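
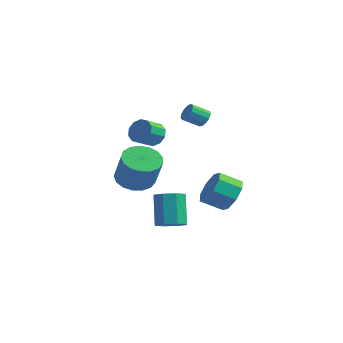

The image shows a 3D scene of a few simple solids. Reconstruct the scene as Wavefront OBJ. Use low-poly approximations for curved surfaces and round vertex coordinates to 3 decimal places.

v 2.751 -2.626 2.289
v 3.319 -2.423 2.682
v 3.337 -3.331 3.124
v 2.769 -3.534 2.731
v 2.95 -2.32 2.909
v 2.968 -3.228 3.351
v 2.506 -2.334 2.9
v 2.524 -3.242 3.342
v 2.155 -2.459 2.656
v 2.173 -3.367 3.098
v 2.031 -2.648 2.273
v 2.05 -3.556 2.715
v 2.183 -2.829 1.896
v 2.201 -3.737 2.338
v 2.552 -2.932 1.669
v 2.57 -3.84 2.111
v 2.996 -2.918 1.678
v 3.014 -3.826 2.12
v 3.347 -2.793 1.922
v 3.365 -3.701 2.364
v 3.47 -2.604 2.305
v 3.489 -3.512 2.747
v 4.219 1.147 -2.255
v 4.646 0.409 -2.797
v 3.947 -0.444 -2.188
v 3.521 0.293 -1.645
v 5.033 0.558 -2.145
v 4.334 -0.295 -1.535
v 4.943 1.052 -1.557
v 4.245 0.199 -0.947
v 4.429 1.601 -1.378
v 3.731 0.748 -0.768
v 3.793 1.884 -1.712
v 3.094 1.031 -1.103
v 3.406 1.735 -2.365
v 2.707 0.882 -1.755
v 3.495 1.241 -2.953
v 2.797 0.388 -2.343
v 4.009 0.692 -3.132
v 3.311 -0.161 -2.522
v 0.226 3.213 1.435
v 0.464 2.842 1.089
v 0.012 2.057 1.619
v -0.226 2.427 1.965
v 0.667 2.885 1.327
v 0.215 2.1 1.856
v 0.731 3.032 1.599
v 0.278 2.247 2.128
v 0.634 3.237 1.819
v 0.181 2.451 2.348
v 0.407 3.433 1.917
v -0.045 2.648 2.447
v 0.124 3.56 1.862
v -0.329 2.775 2.392
v -0.128 3.576 1.672
v -0.58 2.791 2.202
v -0.266 3.477 1.406
v -0.719 2.692 1.936
v -0.249 3.294 1.15
v -0.701 2.509 1.68
v -0.08 3.085 0.984
v -0.533 2.3 1.514
v 0.185 2.917 0.961
v -0.267 2.131 1.491
v -0.828 -0.558 -1.966
v 0.078 -0.328 -2.443
v 1.035 -0.712 -0.812
v 0.128 -0.942 -0.334
v -0.072 0.111 -2.252
v 0.885 -0.273 -0.62
v -0.395 0.398 -1.995
v 0.562 0.014 -0.363
v -0.817 0.465 -1.731
v 0.139 0.081 -0.1
v -1.242 0.299 -1.522
v -0.286 -0.086 0.11
v -1.573 -0.065 -1.413
v -0.616 -0.449 0.218
v -1.732 -0.541 -1.432
v -0.776 -0.925 0.2
v -1.685 -1.021 -1.573
v -0.728 -1.405 0.059
v -1.441 -1.395 -1.804
v -0.485 -1.779 -0.172
v -1.057 -1.577 -2.072
v -0.101 -1.961 -0.44
v -0.621 -1.526 -2.315
v 0.336 -1.91 -0.684
v -0.232 -1.253 -2.479
v 0.725 -1.637 -0.847
v 0.021 -0.821 -2.525
v 0.977 -1.205 -0.894
v 1.853 -0.675 -4.381
v 2.586 -0.302 -4.212
v 1.921 0.247 -2.531
v 1.187 -0.125 -2.699
v 2.172 0.092 -4.505
v 1.506 0.642 -2.824
v 1.57 0.037 -4.725
v 0.905 0.587 -3.044
v 1.134 -0.435 -4.744
v 0.469 0.115 -3.062
v 1.119 -1.047 -4.549
v 0.454 -0.498 -2.868
v 1.534 -1.442 -4.256
v 0.868 -0.892 -2.575
v 2.135 -1.387 -4.036
v 1.47 -0.837 -2.355
v 2.571 -0.915 -4.018
v 1.906 -0.365 -2.336
f 2 1 5
f 2 5 3
f 3 5 6
f 3 6 4
f 5 1 7
f 5 7 6
f 6 7 8
f 6 8 4
f 7 1 9
f 7 9 8
f 8 9 10
f 8 10 4
f 9 1 11
f 9 11 10
f 10 11 12
f 10 12 4
f 11 1 13
f 11 13 12
f 12 13 14
f 12 14 4
f 13 1 15
f 13 15 14
f 14 15 16
f 14 16 4
f 15 1 17
f 15 17 16
f 16 17 18
f 16 18 4
f 17 1 19
f 17 19 18
f 18 19 20
f 18 20 4
f 19 1 21
f 19 21 20
f 20 21 22
f 20 22 4
f 21 1 2
f 21 2 22
f 22 2 3
f 22 3 4
f 24 23 27
f 24 27 25
f 25 27 28
f 25 28 26
f 27 23 29
f 27 29 28
f 28 29 30
f 28 30 26
f 29 23 31
f 29 31 30
f 30 31 32
f 30 32 26
f 31 23 33
f 31 33 32
f 32 33 34
f 32 34 26
f 33 23 35
f 33 35 34
f 34 35 36
f 34 36 26
f 35 23 37
f 35 37 36
f 36 37 38
f 36 38 26
f 37 23 39
f 37 39 38
f 38 39 40
f 38 40 26
f 39 23 24
f 39 24 40
f 40 24 25
f 40 25 26
f 42 41 45
f 42 45 43
f 43 45 46
f 43 46 44
f 45 41 47
f 45 47 46
f 46 47 48
f 46 48 44
f 47 41 49
f 47 49 48
f 48 49 50
f 48 50 44
f 49 41 51
f 49 51 50
f 50 51 52
f 50 52 44
f 51 41 53
f 51 53 52
f 52 53 54
f 52 54 44
f 53 41 55
f 53 55 54
f 54 55 56
f 54 56 44
f 55 41 57
f 55 57 56
f 56 57 58
f 56 58 44
f 57 41 59
f 57 59 58
f 58 59 60
f 58 60 44
f 59 41 61
f 59 61 60
f 60 61 62
f 60 62 44
f 61 41 63
f 61 63 62
f 62 63 64
f 62 64 44
f 63 41 42
f 63 42 64
f 64 42 43
f 64 43 44
f 66 65 69
f 66 69 67
f 67 69 70
f 67 70 68
f 69 65 71
f 69 71 70
f 70 71 72
f 70 72 68
f 71 65 73
f 71 73 72
f 72 73 74
f 72 74 68
f 73 65 75
f 73 75 74
f 74 75 76
f 74 76 68
f 75 65 77
f 75 77 76
f 76 77 78
f 76 78 68
f 77 65 79
f 77 79 78
f 78 79 80
f 78 80 68
f 79 65 81
f 79 81 80
f 80 81 82
f 80 82 68
f 81 65 83
f 81 83 82
f 82 83 84
f 82 84 68
f 83 65 85
f 83 85 84
f 84 85 86
f 84 86 68
f 85 65 87
f 85 87 86
f 86 87 88
f 86 88 68
f 87 65 89
f 87 89 88
f 88 89 90
f 88 90 68
f 89 65 91
f 89 91 90
f 90 91 92
f 90 92 68
f 91 65 66
f 91 66 92
f 92 66 67
f 92 67 68
f 94 93 97
f 94 97 95
f 95 97 98
f 95 98 96
f 97 93 99
f 97 99 98
f 98 99 100
f 98 100 96
f 99 93 101
f 99 101 100
f 100 101 102
f 100 102 96
f 101 93 103
f 101 103 102
f 102 103 104
f 102 104 96
f 103 93 105
f 103 105 104
f 104 105 106
f 104 106 96
f 105 93 107
f 105 107 106
f 106 107 108
f 106 108 96
f 107 93 109
f 107 109 108
f 108 109 110
f 108 110 96
f 109 93 94
f 109 94 110
f 110 94 95
f 110 95 96



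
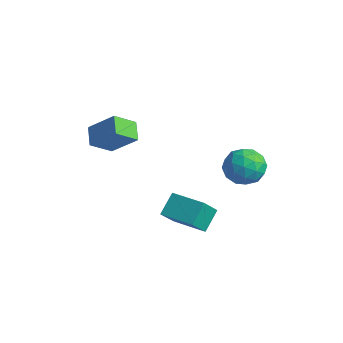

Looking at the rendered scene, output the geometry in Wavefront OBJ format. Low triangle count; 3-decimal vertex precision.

v 1.2 -1.263 -1.596
v 0.866 -0.292 -0.659
v 0.938 -0.258 -2.732
v 0.603 0.713 -1.796
v 2.997 -0.713 -1.524
v 2.662 0.258 -0.588
v 2.734 0.292 -2.661
v 2.4 1.263 -1.724
v -4.236 -0.345 0.881
v -4.379 -1.558 1.751
v -3.003 0.376 2.089
v -3.147 -0.838 2.959
v -3.333 -0.882 0.281
v -3.477 -2.096 1.151
v -2.101 -0.162 1.489
v -2.244 -1.375 2.359
v 1.735 2.751 1.401
v 2.601 3.274 1.938
v 2.939 1.946 0.242
v 3.805 2.469 0.779
v 3.218 1.641 1.311
v 2.474 2.138 2.027
v 3.066 3.082 0.153
v 2.322 3.579 0.869
v 3.424 3.478 1.167
v 3.518 2.588 1.882
v 2.022 2.632 0.298
v 2.116 1.742 1.013
v 2.062 3.083 1.771
v 3.478 2.137 0.409
v 3.132 1.65 0.721
v 3.642 1.958 1.037
v 1.987 2.415 1.823
v 2.497 2.723 2.139
v 2.859 1.763 1.77
v 3.043 2.497 0.041
v 3.553 2.805 0.357
v 1.898 3.262 1.143
v 2.408 3.57 1.459
v 2.681 3.457 0.41
v 3.055 3.51 1.634
v 3.763 3.038 0.953
v 3.329 3.398 0.585
v 2.891 3.69 1.006
v 3.111 2.987 2.054
v 3.818 2.514 1.373
v 3.473 2.028 1.685
v 3.036 2.32 2.106
v 3.594 3.107 1.601
v 1.722 2.706 0.807
v 2.429 2.233 0.126
v 2.504 2.9 0.074
v 2.067 3.192 0.495
v 1.777 2.182 1.227
v 2.485 1.71 0.546
v 2.649 1.53 1.174
v 2.211 1.822 1.595
v 1.946 2.113 0.579
f 2 4 1
f 5 2 1
f 1 4 3
f 3 5 1
f 2 8 4
f 6 2 5
f 6 8 2
f 4 8 3
f 7 5 3
f 3 8 7
f 7 6 5
f 8 6 7
f 10 12 9
f 13 10 9
f 9 12 11
f 11 13 9
f 10 16 12
f 14 10 13
f 14 16 10
f 12 16 11
f 15 13 11
f 11 16 15
f 15 14 13
f 16 14 15
f 17 54 33
f 54 28 57
f 33 57 22
f 54 57 33
f 17 33 29
f 33 22 34
f 29 34 18
f 33 34 29
f 17 29 38
f 29 18 39
f 38 39 24
f 29 39 38
f 17 38 50
f 38 24 53
f 50 53 27
f 38 53 50
f 17 50 54
f 50 27 58
f 54 58 28
f 50 58 54
f 18 34 45
f 34 22 48
f 45 48 26
f 34 48 45
f 22 57 35
f 57 28 56
f 35 56 21
f 57 56 35
f 28 58 55
f 58 27 51
f 55 51 19
f 58 51 55
f 27 53 52
f 53 24 40
f 52 40 23
f 53 40 52
f 24 39 44
f 39 18 41
f 44 41 25
f 39 41 44
f 20 46 32
f 46 26 47
f 32 47 21
f 46 47 32
f 20 32 30
f 32 21 31
f 30 31 19
f 32 31 30
f 20 30 37
f 30 19 36
f 37 36 23
f 30 36 37
f 20 37 42
f 37 23 43
f 42 43 25
f 37 43 42
f 20 42 46
f 42 25 49
f 46 49 26
f 42 49 46
f 21 47 35
f 47 26 48
f 35 48 22
f 47 48 35
f 19 31 55
f 31 21 56
f 55 56 28
f 31 56 55
f 23 36 52
f 36 19 51
f 52 51 27
f 36 51 52
f 25 43 44
f 43 23 40
f 44 40 24
f 43 40 44
f 26 49 45
f 49 25 41
f 45 41 18
f 49 41 45



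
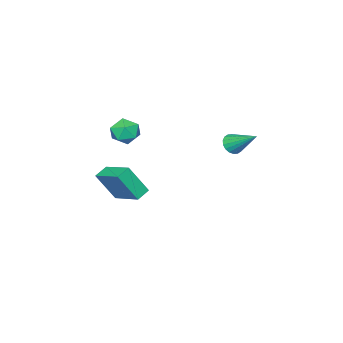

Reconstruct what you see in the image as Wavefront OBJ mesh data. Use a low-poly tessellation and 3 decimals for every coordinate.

v -1.093 2.745 0.747
v -0.45 2.649 0.911
v -1.147 4.335 1.893
v -0.432 2.824 0.67
v -0.544 2.983 0.444
v -0.765 3.094 0.278
v -1.051 3.137 0.205
v -1.346 3.102 0.24
v -1.59 2.996 0.375
v -1.735 2.841 0.584
v -1.753 2.667 0.825
v -1.641 2.508 1.051
v -1.42 2.396 1.216
v -1.134 2.353 1.289
v -0.84 2.388 1.255
v -0.596 2.494 1.12
v 1.212 -3.681 -4.994
v 0.357 -3.718 -4.656
v 1.444 -1.7 -4.194
v 0.59 -1.736 -3.856
v 1.93 -4.464 -3.264
v 1.076 -4.5 -2.926
v 2.163 -2.482 -2.464
v 1.308 -2.519 -2.126
v 0.791 -2.494 -0.016
v 1.517 -3.09 -0.133
v -0.117 -3.67 0.353
v 0.609 -4.266 0.236
v 0.608 -3.658 0.961
v 1.169 -2.931 0.733
v 0.231 -3.829 -0.513
v 0.792 -3.102 -0.741
v 1.17 -3.915 -0.44
v 1.404 -3.81 0.471
v -0.004 -2.95 -0.251
v 0.23 -2.845 0.66
f 2 1 4
f 2 4 3
f 4 1 5
f 4 5 3
f 5 1 6
f 5 6 3
f 6 1 7
f 6 7 3
f 7 1 8
f 7 8 3
f 8 1 9
f 8 9 3
f 9 1 10
f 9 10 3
f 10 1 11
f 10 11 3
f 11 1 12
f 11 12 3
f 12 1 13
f 12 13 3
f 13 1 14
f 13 14 3
f 14 1 15
f 14 15 3
f 15 1 16
f 15 16 3
f 16 1 2
f 16 2 3
f 18 20 17
f 21 18 17
f 17 20 19
f 19 21 17
f 18 24 20
f 22 18 21
f 22 24 18
f 20 24 19
f 23 21 19
f 19 24 23
f 23 22 21
f 24 22 23
f 25 36 30
f 25 30 26
f 25 26 32
f 25 32 35
f 25 35 36
f 26 30 34
f 30 36 29
f 36 35 27
f 35 32 31
f 32 26 33
f 28 34 29
f 28 29 27
f 28 27 31
f 28 31 33
f 28 33 34
f 29 34 30
f 27 29 36
f 31 27 35
f 33 31 32
f 34 33 26



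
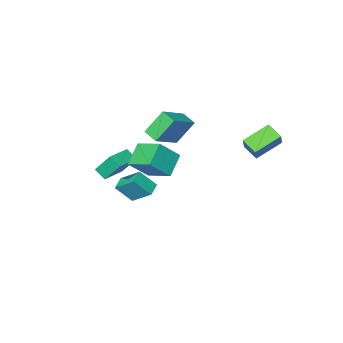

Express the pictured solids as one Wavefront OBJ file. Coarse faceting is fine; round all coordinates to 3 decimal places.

v -0.179 -2.349 1.769
v -1.183 -1.975 3.301
v -0.289 -1.354 1.454
v -1.293 -0.98 2.986
v 1.613 -1.82 2.814
v 0.609 -1.446 4.346
v 1.503 -0.825 2.499
v 0.499 -0.451 4.031
v -4.443 2.05 2.753
v -3.796 2.796 3.895
v -4.61 3.018 2.215
v -3.963 3.764 3.357
v -2.777 1.876 1.923
v -2.13 2.622 3.065
v -2.944 2.844 1.385
v -2.297 3.59 2.527
v 1.295 -4.993 -3.029
v 0.77 -3.715 -1.955
v 0.464 -4.391 -4.151
v -0.061 -3.113 -3.076
v 2.061 -4.447 -3.304
v 1.536 -3.169 -2.229
v 1.23 -3.845 -4.425
v 0.705 -2.567 -3.351
v 3.276 1.093 1.282
v 2.176 0.423 2.231
v 2.879 2.728 1.975
v 1.779 2.058 2.925
v 4.481 0.862 2.515
v 3.381 0.192 3.465
v 4.084 2.497 3.209
v 2.984 1.827 4.158
v 3.57 -2.23 0.744
v 3.075 -1.426 2.048
v 3.37 -1.528 0.235
v 2.875 -0.723 1.539
v 5.105 -1.637 0.961
v 4.61 -0.832 2.265
v 4.905 -0.934 0.452
v 4.41 -0.13 1.756
f 2 4 1
f 5 2 1
f 1 4 3
f 3 5 1
f 2 8 4
f 6 2 5
f 6 8 2
f 4 8 3
f 7 5 3
f 3 8 7
f 7 6 5
f 8 6 7
f 10 12 9
f 13 10 9
f 9 12 11
f 11 13 9
f 10 16 12
f 14 10 13
f 14 16 10
f 12 16 11
f 15 13 11
f 11 16 15
f 15 14 13
f 16 14 15
f 18 20 17
f 21 18 17
f 17 20 19
f 19 21 17
f 18 24 20
f 22 18 21
f 22 24 18
f 20 24 19
f 23 21 19
f 19 24 23
f 23 22 21
f 24 22 23
f 26 28 25
f 29 26 25
f 25 28 27
f 27 29 25
f 26 32 28
f 30 26 29
f 30 32 26
f 28 32 27
f 31 29 27
f 27 32 31
f 31 30 29
f 32 30 31
f 34 36 33
f 37 34 33
f 33 36 35
f 35 37 33
f 34 40 36
f 38 34 37
f 38 40 34
f 36 40 35
f 39 37 35
f 35 40 39
f 39 38 37
f 40 38 39



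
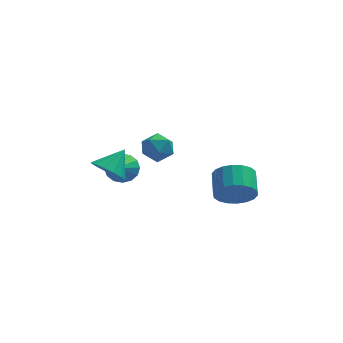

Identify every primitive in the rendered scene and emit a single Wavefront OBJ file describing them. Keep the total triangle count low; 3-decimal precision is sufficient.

v 0.369 -2.311 0.626
v 0.922 -2.181 0.968
v 0.918 -2.979 -0.008
v 1.471 -2.849 0.334
v 0.979 -3.192 0.616
v 0.64 -2.78 1.008
v 1.2 -2.38 -0.048
v 0.861 -1.968 0.344
v 1.435 -2.225 0.552
v 1.298 -2.726 0.962
v 0.542 -2.434 -0.002
v 0.405 -2.935 0.408
v -0.472 1.902 -3.493
v -0.114 1.552 -3.953
v -0.668 0.618 -2.667
v 0.124 1.666 -3.72
v 0.202 1.843 -3.426
v 0.099 2.036 -3.15
v -0.157 2.193 -2.966
v -0.497 2.273 -2.924
v -0.831 2.253 -3.034
v -1.068 2.139 -3.267
v -1.146 1.961 -3.561
v -1.044 1.768 -3.837
v -0.788 1.611 -4.021
v -0.447 1.532 -4.063
v 3.766 0.51 -4.038
v 4.365 0.269 -3.5
v 4.333 1.25 -3.025
v 3.734 1.49 -3.562
v 4.561 0.413 -3.784
v 4.529 1.394 -3.309
v 4.599 0.576 -4.118
v 4.567 1.557 -3.643
v 4.473 0.726 -4.437
v 4.441 1.707 -3.961
v 4.206 0.833 -4.676
v 4.174 1.814 -4.201
v 3.852 0.876 -4.788
v 3.82 1.857 -4.313
v 3.481 0.847 -4.752
v 3.449 1.827 -4.277
v 3.167 0.75 -4.575
v 3.135 1.731 -4.1
v 2.971 0.606 -4.291
v 2.939 1.587 -3.816
v 2.933 0.443 -3.957
v 2.901 1.424 -3.482
v 3.059 0.293 -3.639
v 3.027 1.274 -3.163
v 3.326 0.186 -3.399
v 3.294 1.167 -2.924
v 3.68 0.143 -3.287
v 3.648 1.124 -2.812
v 4.051 0.173 -3.323
v 4.019 1.153 -2.848
v -0.867 -1.424 -1.489
v -0.363 -1.952 -1.461
v -0.273 -0.816 -0.731
v -0.245 -1.695 -1.76
v -0.325 -1.352 -1.972
v -0.576 -1.032 -2.032
v -0.921 -0.837 -1.919
v -1.248 -0.828 -1.67
v -1.454 -1.009 -1.363
v -1.474 -1.321 -1.097
v -1.301 -1.667 -0.955
v -0.991 -1.935 -0.983
v -0.641 -2.041 -1.171
f 1 12 6
f 1 6 2
f 1 2 8
f 1 8 11
f 1 11 12
f 2 6 10
f 6 12 5
f 12 11 3
f 11 8 7
f 8 2 9
f 4 10 5
f 4 5 3
f 4 3 7
f 4 7 9
f 4 9 10
f 5 10 6
f 3 5 12
f 7 3 11
f 9 7 8
f 10 9 2
f 14 13 16
f 14 16 15
f 16 13 17
f 16 17 15
f 17 13 18
f 17 18 15
f 18 13 19
f 18 19 15
f 19 13 20
f 19 20 15
f 20 13 21
f 20 21 15
f 21 13 22
f 21 22 15
f 22 13 23
f 22 23 15
f 23 13 24
f 23 24 15
f 24 13 25
f 24 25 15
f 25 13 26
f 25 26 15
f 26 13 14
f 26 14 15
f 28 27 31
f 28 31 29
f 29 31 32
f 29 32 30
f 31 27 33
f 31 33 32
f 32 33 34
f 32 34 30
f 33 27 35
f 33 35 34
f 34 35 36
f 34 36 30
f 35 27 37
f 35 37 36
f 36 37 38
f 36 38 30
f 37 27 39
f 37 39 38
f 38 39 40
f 38 40 30
f 39 27 41
f 39 41 40
f 40 41 42
f 40 42 30
f 41 27 43
f 41 43 42
f 42 43 44
f 42 44 30
f 43 27 45
f 43 45 44
f 44 45 46
f 44 46 30
f 45 27 47
f 45 47 46
f 46 47 48
f 46 48 30
f 47 27 49
f 47 49 48
f 48 49 50
f 48 50 30
f 49 27 51
f 49 51 50
f 50 51 52
f 50 52 30
f 51 27 53
f 51 53 52
f 52 53 54
f 52 54 30
f 53 27 55
f 53 55 54
f 54 55 56
f 54 56 30
f 55 27 28
f 55 28 56
f 56 28 29
f 56 29 30
f 58 57 60
f 58 60 59
f 60 57 61
f 60 61 59
f 61 57 62
f 61 62 59
f 62 57 63
f 62 63 59
f 63 57 64
f 63 64 59
f 64 57 65
f 64 65 59
f 65 57 66
f 65 66 59
f 66 57 67
f 66 67 59
f 67 57 68
f 67 68 59
f 68 57 69
f 68 69 59
f 69 57 58
f 69 58 59



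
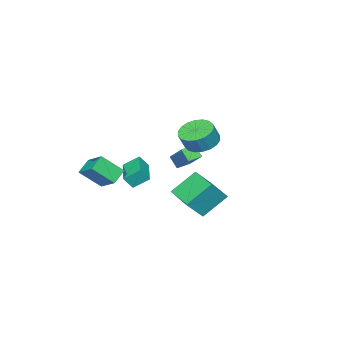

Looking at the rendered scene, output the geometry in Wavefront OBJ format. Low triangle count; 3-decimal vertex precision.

v -0.653 0.537 1.055
v 0.201 1.971 2.262
v -0.581 1.089 0.348
v 0.273 2.523 1.555
v 0.127 0.217 0.885
v 0.981 1.651 2.092
v 0.199 0.769 0.178
v 1.053 2.203 1.385
v 0.309 2.571 2.72
v 1.167 2.27 2.236
v 1.709 2.208 3.237
v 0.851 2.509 3.72
v 1.208 2.727 2.242
v 1.75 2.665 3.243
v 1.071 3.153 2.343
v 1.613 3.09 3.343
v 0.783 3.463 2.518
v 1.325 3.401 3.519
v 0.401 3.597 2.733
v 0.943 3.535 3.734
v 0.001 3.528 2.946
v 0.543 3.465 3.947
v -0.338 3.269 3.114
v 0.204 3.207 4.115
v -0.549 2.872 3.203
v -0.007 2.81 4.204
v -0.59 2.415 3.197
v -0.048 2.353 4.198
v -0.453 1.99 3.097
v 0.089 1.927 4.097
v -0.165 1.679 2.921
v 0.377 1.617 3.922
v 0.217 1.545 2.706
v 0.759 1.483 3.707
v 0.617 1.615 2.493
v 1.159 1.552 3.494
v 0.956 1.873 2.325
v 1.498 1.811 3.326
v 1.807 -4.246 0.063
v 2.251 -2.921 0.843
v 0.981 -3.296 -1.079
v 1.425 -1.971 -0.299
v 2.735 -4.189 -0.561
v 3.179 -2.864 0.219
v 1.909 -3.239 -1.703
v 2.353 -1.914 -0.923
v -1.777 -3.961 -2.177
v -2.324 -3.172 -1.49
v -0.205 -2.666 -2.411
v -0.752 -1.878 -1.724
v -1.368 -4.322 -1.436
v -1.915 -3.534 -0.749
v 0.204 -3.028 -1.67
v -0.343 -2.239 -0.983
v -5.61 -1.048 -3.577
v -4.485 -1.415 -2.316
v -4.733 0.731 -3.841
v -3.608 0.363 -2.58
v -4.332 -1.883 -4.96
v -3.207 -2.251 -3.699
v -3.455 -0.105 -5.224
v -2.33 -0.472 -3.963
f 2 4 1
f 5 2 1
f 1 4 3
f 3 5 1
f 2 8 4
f 6 2 5
f 6 8 2
f 4 8 3
f 7 5 3
f 3 8 7
f 7 6 5
f 8 6 7
f 10 9 13
f 10 13 11
f 11 13 14
f 11 14 12
f 13 9 15
f 13 15 14
f 14 15 16
f 14 16 12
f 15 9 17
f 15 17 16
f 16 17 18
f 16 18 12
f 17 9 19
f 17 19 18
f 18 19 20
f 18 20 12
f 19 9 21
f 19 21 20
f 20 21 22
f 20 22 12
f 21 9 23
f 21 23 22
f 22 23 24
f 22 24 12
f 23 9 25
f 23 25 24
f 24 25 26
f 24 26 12
f 25 9 27
f 25 27 26
f 26 27 28
f 26 28 12
f 27 9 29
f 27 29 28
f 28 29 30
f 28 30 12
f 29 9 31
f 29 31 30
f 30 31 32
f 30 32 12
f 31 9 33
f 31 33 32
f 32 33 34
f 32 34 12
f 33 9 35
f 33 35 34
f 34 35 36
f 34 36 12
f 35 9 37
f 35 37 36
f 36 37 38
f 36 38 12
f 37 9 10
f 37 10 38
f 38 10 11
f 38 11 12
f 40 42 39
f 43 40 39
f 39 42 41
f 41 43 39
f 40 46 42
f 44 40 43
f 44 46 40
f 42 46 41
f 45 43 41
f 41 46 45
f 45 44 43
f 46 44 45
f 48 50 47
f 51 48 47
f 47 50 49
f 49 51 47
f 48 54 50
f 52 48 51
f 52 54 48
f 50 54 49
f 53 51 49
f 49 54 53
f 53 52 51
f 54 52 53
f 56 58 55
f 59 56 55
f 55 58 57
f 57 59 55
f 56 62 58
f 60 56 59
f 60 62 56
f 58 62 57
f 61 59 57
f 57 62 61
f 61 60 59
f 62 60 61



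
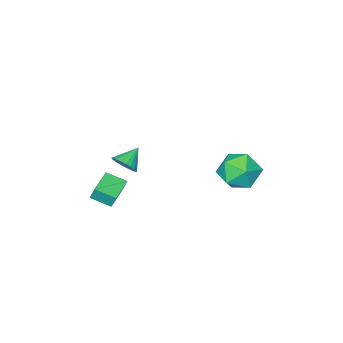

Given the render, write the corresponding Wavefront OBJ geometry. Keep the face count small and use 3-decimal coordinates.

v 2.255 -1.934 0.232
v 2.537 -1.455 0.689
v 1.285 -2.046 0.948
v 2.391 -1.288 0.518
v 2.224 -1.218 0.302
v 2.062 -1.258 0.077
v 1.929 -1.401 -0.126
v 1.846 -1.625 -0.273
v 1.825 -1.896 -0.344
v 1.869 -2.173 -0.327
v 1.972 -2.414 -0.225
v 2.118 -2.581 -0.053
v 2.285 -2.65 0.162
v 2.447 -2.611 0.388
v 2.58 -2.468 0.59
v 2.663 -2.244 0.738
v 2.685 -1.973 0.809
v 2.64 -1.696 0.792
v 1.525 -2.986 -2.511
v 1.462 -2.687 -1.761
v 2.823 -2.255 -2.693
v 2.759 -1.956 -1.943
v 2.101 -3.904 -2.097
v 2.037 -3.605 -1.347
v 3.398 -3.173 -2.279
v 3.335 -2.874 -1.529
v -4.675 -0.491 -1.842
v -4.315 0.064 -2.892
v -2.785 -0.444 -1.168
v -2.425 0.111 -2.218
v -3.137 0.722 -1.406
v -4.305 0.693 -1.822
v -2.795 -1.073 -2.238
v -3.963 -1.102 -2.654
v -3.153 -0.295 -3.136
v -3.364 0.814 -2.622
v -3.736 -1.194 -1.438
v -3.947 -0.085 -0.924
f 2 1 4
f 2 4 3
f 4 1 5
f 4 5 3
f 5 1 6
f 5 6 3
f 6 1 7
f 6 7 3
f 7 1 8
f 7 8 3
f 8 1 9
f 8 9 3
f 9 1 10
f 9 10 3
f 10 1 11
f 10 11 3
f 11 1 12
f 11 12 3
f 12 1 13
f 12 13 3
f 13 1 14
f 13 14 3
f 14 1 15
f 14 15 3
f 15 1 16
f 15 16 3
f 16 1 17
f 16 17 3
f 17 1 18
f 17 18 3
f 18 1 2
f 18 2 3
f 20 22 19
f 23 20 19
f 19 22 21
f 21 23 19
f 20 26 22
f 24 20 23
f 24 26 20
f 22 26 21
f 25 23 21
f 21 26 25
f 25 24 23
f 26 24 25
f 27 38 32
f 27 32 28
f 27 28 34
f 27 34 37
f 27 37 38
f 28 32 36
f 32 38 31
f 38 37 29
f 37 34 33
f 34 28 35
f 30 36 31
f 30 31 29
f 30 29 33
f 30 33 35
f 30 35 36
f 31 36 32
f 29 31 38
f 33 29 37
f 35 33 34
f 36 35 28



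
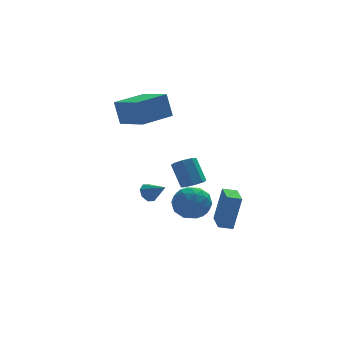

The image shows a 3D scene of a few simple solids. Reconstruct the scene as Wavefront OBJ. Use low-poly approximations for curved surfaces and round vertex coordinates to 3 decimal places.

v 1.684 3.083 -2.129
v 2.368 2.984 -1.896
v 2.041 3.919 -0.538
v 1.356 4.017 -0.771
v 2.316 3.436 -2.219
v 1.988 4.371 -0.862
v 1.893 3.681 -2.49
v 1.566 4.616 -1.133
v 1.348 3.576 -2.549
v 1.02 4.51 -1.192
v 0.999 3.181 -2.362
v 0.672 4.116 -1.004
v 1.052 2.729 -2.038
v 0.724 3.664 -0.681
v 1.474 2.484 -1.767
v 1.147 3.419 -0.41
v 2.02 2.59 -1.708
v 1.692 3.524 -0.351
v -1.801 -1.053 -0.602
v -1.347 -0.631 -0.575
v -1.099 -1.847 0.062
v -1.65 -0.595 -0.212
v -2.041 -0.827 -0.077
v -2.291 -1.192 -0.249
v -2.254 -1.475 -0.628
v -1.951 -1.511 -0.992
v -1.56 -1.278 -1.126
v -1.31 -0.914 -0.954
v 0.665 2.796 -3.055
v 1.675 2.745 -2.45
v 0.845 0.955 -3.51
v 1.855 0.904 -2.905
v 0.833 1.04 -2.335
v 0.722 2.178 -2.054
v 1.798 1.522 -3.906
v 1.687 2.66 -3.625
v 2.375 1.958 -2.976
v 1.779 1.66 -2.006
v 0.741 2.04 -3.954
v 0.145 1.742 -2.984
v 1.154 2.932 -2.713
v 1.366 0.768 -3.247
v 0.766 0.847 -2.912
v 1.359 0.818 -2.557
v 0.594 2.599 -2.48
v 1.187 2.569 -2.124
v 0.693 1.566 -2.057
v 1.333 1.131 -3.836
v 1.926 1.101 -3.48
v 1.161 2.882 -3.403
v 1.754 2.853 -3.048
v 1.827 2.134 -3.903
v 2.159 2.44 -2.666
v 2.265 1.358 -2.934
v 2.232 1.721 -3.522
v 2.166 2.39 -3.357
v 1.808 2.265 -2.096
v 1.914 1.182 -2.363
v 1.314 1.262 -2.028
v 1.248 1.931 -1.863
v 2.22 1.802 -2.405
v 0.606 2.518 -3.597
v 0.712 1.435 -3.864
v 1.272 1.769 -4.097
v 1.206 2.438 -3.932
v 0.255 2.342 -3.026
v 0.361 1.26 -3.294
v 0.354 1.31 -2.603
v 0.288 1.979 -2.438
v 0.3 1.898 -3.555
v 1.298 -3.368 -2.383
v 1.777 -3.282 -0.33
v 1.489 -1.773 -2.494
v 1.969 -1.687 -0.441
v 2.071 -3.473 -2.559
v 2.551 -3.387 -0.506
v 2.263 -1.878 -2.67
v 2.742 -1.792 -0.617
v -1.292 2.37 2.936
v -1.547 2.7 4.428
v -2.155 4.095 2.407
v -2.411 4.425 3.899
v 0.571 3.335 3.041
v 0.315 3.665 4.533
v -0.293 5.06 2.512
v -0.548 5.39 4.004
f 2 1 5
f 2 5 3
f 3 5 6
f 3 6 4
f 5 1 7
f 5 7 6
f 6 7 8
f 6 8 4
f 7 1 9
f 7 9 8
f 8 9 10
f 8 10 4
f 9 1 11
f 9 11 10
f 10 11 12
f 10 12 4
f 11 1 13
f 11 13 12
f 12 13 14
f 12 14 4
f 13 1 15
f 13 15 14
f 14 15 16
f 14 16 4
f 15 1 17
f 15 17 16
f 16 17 18
f 16 18 4
f 17 1 2
f 17 2 18
f 18 2 3
f 18 3 4
f 20 19 22
f 20 22 21
f 22 19 23
f 22 23 21
f 23 19 24
f 23 24 21
f 24 19 25
f 24 25 21
f 25 19 26
f 25 26 21
f 26 19 27
f 26 27 21
f 27 19 28
f 27 28 21
f 28 19 20
f 28 20 21
f 29 66 45
f 66 40 69
f 45 69 34
f 66 69 45
f 29 45 41
f 45 34 46
f 41 46 30
f 45 46 41
f 29 41 50
f 41 30 51
f 50 51 36
f 41 51 50
f 29 50 62
f 50 36 65
f 62 65 39
f 50 65 62
f 29 62 66
f 62 39 70
f 66 70 40
f 62 70 66
f 30 46 57
f 46 34 60
f 57 60 38
f 46 60 57
f 34 69 47
f 69 40 68
f 47 68 33
f 69 68 47
f 40 70 67
f 70 39 63
f 67 63 31
f 70 63 67
f 39 65 64
f 65 36 52
f 64 52 35
f 65 52 64
f 36 51 56
f 51 30 53
f 56 53 37
f 51 53 56
f 32 58 44
f 58 38 59
f 44 59 33
f 58 59 44
f 32 44 42
f 44 33 43
f 42 43 31
f 44 43 42
f 32 42 49
f 42 31 48
f 49 48 35
f 42 48 49
f 32 49 54
f 49 35 55
f 54 55 37
f 49 55 54
f 32 54 58
f 54 37 61
f 58 61 38
f 54 61 58
f 33 59 47
f 59 38 60
f 47 60 34
f 59 60 47
f 31 43 67
f 43 33 68
f 67 68 40
f 43 68 67
f 35 48 64
f 48 31 63
f 64 63 39
f 48 63 64
f 37 55 56
f 55 35 52
f 56 52 36
f 55 52 56
f 38 61 57
f 61 37 53
f 57 53 30
f 61 53 57
f 72 74 71
f 75 72 71
f 71 74 73
f 73 75 71
f 72 78 74
f 76 72 75
f 76 78 72
f 74 78 73
f 77 75 73
f 73 78 77
f 77 76 75
f 78 76 77
f 80 82 79
f 83 80 79
f 79 82 81
f 81 83 79
f 80 86 82
f 84 80 83
f 84 86 80
f 82 86 81
f 85 83 81
f 81 86 85
f 85 84 83
f 86 84 85



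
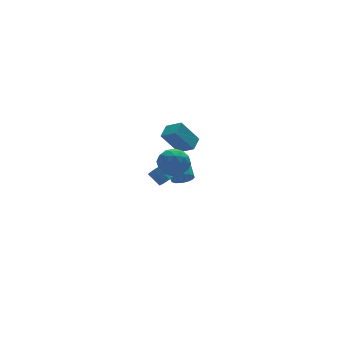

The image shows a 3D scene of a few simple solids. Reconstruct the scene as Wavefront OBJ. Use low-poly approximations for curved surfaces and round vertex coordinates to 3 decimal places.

v 0.649 3.402 -2.718
v 1.216 3.07 -2.399
v 1.457 4.246 -1.604
v 0.891 4.578 -1.922
v 1.362 3.244 -2.701
v 1.603 4.42 -1.906
v 1.317 3.461 -3.007
v 1.558 4.637 -2.212
v 1.093 3.661 -3.236
v 1.335 4.837 -2.441
v 0.75 3.793 -3.326
v 0.992 4.969 -2.531
v 0.38 3.819 -3.253
v 0.622 4.995 -2.458
v 0.083 3.734 -3.036
v 0.324 4.91 -2.241
v -0.063 3.56 -2.734
v 0.178 4.736 -1.939
v -0.018 3.343 -2.428
v 0.223 4.519 -1.633
v 0.205 3.143 -2.199
v 0.447 4.319 -1.404
v 0.548 3.011 -2.109
v 0.79 4.187 -1.314
v 0.918 2.985 -2.182
v 1.16 4.161 -1.387
v -0.663 2.94 -2.313
v -0.437 3.307 -2.586
v -0.831 4.046 -1.921
v -1.057 3.68 -1.647
v -0.676 3.278 -2.695
v -1.069 4.017 -2.029
v -0.911 3.158 -2.702
v -1.305 3.898 -2.036
v -1.08 2.98 -2.604
v -1.474 3.72 -1.938
v -1.137 2.792 -2.428
v -1.531 3.531 -1.762
v -1.068 2.643 -2.221
v -1.461 3.383 -1.556
v -0.889 2.574 -2.039
v -1.283 3.313 -1.374
v -0.651 2.603 -1.931
v -1.044 3.342 -1.265
v -0.415 2.722 -1.924
v -0.809 3.462 -1.258
v -0.246 2.9 -2.022
v -0.64 3.64 -1.356
v -0.189 3.089 -2.198
v -0.583 3.828 -1.532
v -0.259 3.237 -2.404
v -0.652 3.977 -1.739
v -2.424 -0.018 3.474
v -1.877 -0.844 4.018
v -1.755 0.646 3.808
v -1.207 -0.18 4.352
v -1.433 -0.3 2.048
v -0.885 -1.126 2.592
v -0.763 0.364 2.382
v -0.216 -0.462 2.926
v -4.314 -3.738 3.336
v -3.741 -3.092 2.855
v -3.039 -4.268 4.145
v -2.466 -3.622 3.664
v -3.132 -3.299 4.32
v -3.919 -2.972 3.82
v -2.861 -4.388 3.18
v -3.648 -4.061 2.68
v -2.843 -3.494 2.759
v -3.01 -2.821 3.463
v -3.77 -4.539 3.537
v -3.937 -3.866 4.241
v -4.139 -3.369 3.025
v -2.641 -3.991 3.975
v -3.032 -3.801 4.361
v -2.695 -3.422 4.078
v -4.244 -3.298 3.592
v -3.907 -2.919 3.309
v -3.549 -3.04 4.17
v -2.873 -4.441 3.691
v -2.536 -4.062 3.408
v -4.085 -3.938 2.922
v -3.748 -3.559 2.639
v -3.231 -4.32 2.83
v -3.274 -3.225 2.685
v -2.525 -3.536 3.161
v -2.757 -3.987 2.876
v -3.22 -3.794 2.583
v -3.373 -2.83 3.099
v -2.624 -3.141 3.575
v -3.015 -2.951 3.96
v -3.478 -2.759 3.666
v -2.845 -3.066 3.043
v -4.156 -4.219 3.425
v -3.407 -4.53 3.901
v -3.302 -4.601 3.334
v -3.765 -4.409 3.04
v -4.255 -3.824 3.839
v -3.506 -4.135 4.315
v -3.56 -3.566 4.417
v -4.023 -3.373 4.124
v -3.935 -4.294 3.957
f 2 1 5
f 2 5 3
f 3 5 6
f 3 6 4
f 5 1 7
f 5 7 6
f 6 7 8
f 6 8 4
f 7 1 9
f 7 9 8
f 8 9 10
f 8 10 4
f 9 1 11
f 9 11 10
f 10 11 12
f 10 12 4
f 11 1 13
f 11 13 12
f 12 13 14
f 12 14 4
f 13 1 15
f 13 15 14
f 14 15 16
f 14 16 4
f 15 1 17
f 15 17 16
f 16 17 18
f 16 18 4
f 17 1 19
f 17 19 18
f 18 19 20
f 18 20 4
f 19 1 21
f 19 21 20
f 20 21 22
f 20 22 4
f 21 1 23
f 21 23 22
f 22 23 24
f 22 24 4
f 23 1 25
f 23 25 24
f 24 25 26
f 24 26 4
f 25 1 2
f 25 2 26
f 26 2 3
f 26 3 4
f 28 27 31
f 28 31 29
f 29 31 32
f 29 32 30
f 31 27 33
f 31 33 32
f 32 33 34
f 32 34 30
f 33 27 35
f 33 35 34
f 34 35 36
f 34 36 30
f 35 27 37
f 35 37 36
f 36 37 38
f 36 38 30
f 37 27 39
f 37 39 38
f 38 39 40
f 38 40 30
f 39 27 41
f 39 41 40
f 40 41 42
f 40 42 30
f 41 27 43
f 41 43 42
f 42 43 44
f 42 44 30
f 43 27 45
f 43 45 44
f 44 45 46
f 44 46 30
f 45 27 47
f 45 47 46
f 46 47 48
f 46 48 30
f 47 27 49
f 47 49 48
f 48 49 50
f 48 50 30
f 49 27 51
f 49 51 50
f 50 51 52
f 50 52 30
f 51 27 28
f 51 28 52
f 52 28 29
f 52 29 30
f 54 56 53
f 57 54 53
f 53 56 55
f 55 57 53
f 54 60 56
f 58 54 57
f 58 60 54
f 56 60 55
f 59 57 55
f 55 60 59
f 59 58 57
f 60 58 59
f 61 98 77
f 98 72 101
f 77 101 66
f 98 101 77
f 61 77 73
f 77 66 78
f 73 78 62
f 77 78 73
f 61 73 82
f 73 62 83
f 82 83 68
f 73 83 82
f 61 82 94
f 82 68 97
f 94 97 71
f 82 97 94
f 61 94 98
f 94 71 102
f 98 102 72
f 94 102 98
f 62 78 89
f 78 66 92
f 89 92 70
f 78 92 89
f 66 101 79
f 101 72 100
f 79 100 65
f 101 100 79
f 72 102 99
f 102 71 95
f 99 95 63
f 102 95 99
f 71 97 96
f 97 68 84
f 96 84 67
f 97 84 96
f 68 83 88
f 83 62 85
f 88 85 69
f 83 85 88
f 64 90 76
f 90 70 91
f 76 91 65
f 90 91 76
f 64 76 74
f 76 65 75
f 74 75 63
f 76 75 74
f 64 74 81
f 74 63 80
f 81 80 67
f 74 80 81
f 64 81 86
f 81 67 87
f 86 87 69
f 81 87 86
f 64 86 90
f 86 69 93
f 90 93 70
f 86 93 90
f 65 91 79
f 91 70 92
f 79 92 66
f 91 92 79
f 63 75 99
f 75 65 100
f 99 100 72
f 75 100 99
f 67 80 96
f 80 63 95
f 96 95 71
f 80 95 96
f 69 87 88
f 87 67 84
f 88 84 68
f 87 84 88
f 70 93 89
f 93 69 85
f 89 85 62
f 93 85 89



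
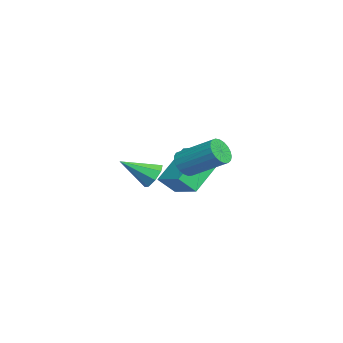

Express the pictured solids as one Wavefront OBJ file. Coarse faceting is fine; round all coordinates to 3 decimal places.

v -1.522 0.345 -3.032
v -2.801 1.41 -1.735
v -1.703 1.066 -3.802
v -2.981 2.131 -2.505
v -0.279 1.209 -2.515
v -1.557 2.274 -1.218
v -0.459 1.93 -3.285
v -1.738 2.995 -1.988
v 1.782 1.45 -0.874
v 2.395 1.239 -0.999
v 3.071 2.638 -0.052
v 2.458 2.85 0.074
v 2.347 1.406 -1.212
v 3.023 2.805 -0.264
v 2.202 1.581 -1.366
v 2.878 2.98 -0.418
v 1.984 1.733 -1.435
v 2.66 3.132 -0.488
v 1.731 1.836 -1.407
v 2.408 3.235 -0.46
v 1.487 1.872 -1.287
v 2.164 3.272 -0.339
v 1.294 1.836 -1.095
v 1.97 3.235 -0.148
v 1.186 1.733 -0.865
v 1.862 3.132 0.082
v 1.18 1.581 -0.637
v 1.856 2.98 0.31
v 1.278 1.406 -0.449
v 1.954 2.806 0.498
v 1.464 1.24 -0.335
v 2.14 2.639 0.612
v 1.704 1.109 -0.314
v 2.381 2.508 0.633
v 1.958 1.038 -0.39
v 2.634 2.437 0.558
v 2.182 1.038 -0.549
v 2.858 2.437 0.398
v 2.336 1.109 -0.765
v 3.012 2.508 0.183
v 3.085 0.25 -1.04
v 3.487 0.542 -0.621
v 3.175 -1.05 -0.22
v 3.009 0.591 -0.492
v 2.576 0.44 -0.684
v 2.441 0.178 -1.084
v 2.684 -0.042 -1.459
v 3.161 -0.09 -1.588
v 3.595 0.061 -1.396
v 3.73 0.322 -0.995
f 2 4 1
f 5 2 1
f 1 4 3
f 3 5 1
f 2 8 4
f 6 2 5
f 6 8 2
f 4 8 3
f 7 5 3
f 3 8 7
f 7 6 5
f 8 6 7
f 10 9 13
f 10 13 11
f 11 13 14
f 11 14 12
f 13 9 15
f 13 15 14
f 14 15 16
f 14 16 12
f 15 9 17
f 15 17 16
f 16 17 18
f 16 18 12
f 17 9 19
f 17 19 18
f 18 19 20
f 18 20 12
f 19 9 21
f 19 21 20
f 20 21 22
f 20 22 12
f 21 9 23
f 21 23 22
f 22 23 24
f 22 24 12
f 23 9 25
f 23 25 24
f 24 25 26
f 24 26 12
f 25 9 27
f 25 27 26
f 26 27 28
f 26 28 12
f 27 9 29
f 27 29 28
f 28 29 30
f 28 30 12
f 29 9 31
f 29 31 30
f 30 31 32
f 30 32 12
f 31 9 33
f 31 33 32
f 32 33 34
f 32 34 12
f 33 9 35
f 33 35 34
f 34 35 36
f 34 36 12
f 35 9 37
f 35 37 36
f 36 37 38
f 36 38 12
f 37 9 39
f 37 39 38
f 38 39 40
f 38 40 12
f 39 9 10
f 39 10 40
f 40 10 11
f 40 11 12
f 42 41 44
f 42 44 43
f 44 41 45
f 44 45 43
f 45 41 46
f 45 46 43
f 46 41 47
f 46 47 43
f 47 41 48
f 47 48 43
f 48 41 49
f 48 49 43
f 49 41 50
f 49 50 43
f 50 41 42
f 50 42 43



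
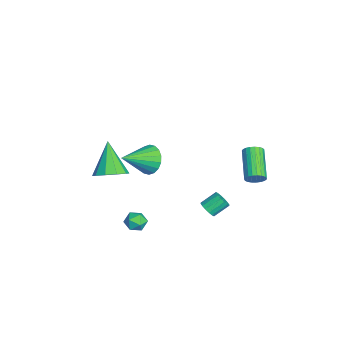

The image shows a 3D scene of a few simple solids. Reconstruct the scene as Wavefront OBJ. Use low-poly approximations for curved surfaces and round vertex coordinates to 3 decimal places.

v -3.997 -1.305 -1.269
v -3.16 -1.066 -1.719
v -3.083 -2.815 -0.371
v -3.141 -0.835 -1.35
v -3.291 -0.697 -0.964
v -3.582 -0.679 -0.639
v -3.954 -0.786 -0.439
v -4.335 -0.995 -0.403
v -4.649 -1.266 -0.539
v -4.834 -1.544 -0.819
v -4.853 -1.775 -1.188
v -4.702 -1.913 -1.574
v -4.412 -1.931 -1.899
v -4.039 -1.824 -2.099
v -3.658 -1.615 -2.135
v -3.344 -1.345 -1.999
v 3.309 3.799 2.899
v 3.542 4.075 3.328
v 1.903 4.056 4.229
v 1.671 3.781 3.801
v 3.466 4.249 3.193
v 1.828 4.231 4.095
v 3.363 4.346 3.008
v 1.725 4.327 3.91
v 3.251 4.348 2.804
v 1.612 4.329 3.706
v 3.148 4.255 2.617
v 1.51 4.237 3.518
v 3.074 4.084 2.478
v 1.436 4.065 3.379
v 3.04 3.863 2.412
v 1.402 3.844 3.314
v 3.053 3.631 2.431
v 1.415 3.612 3.332
v 3.11 3.428 2.53
v 1.472 3.41 3.431
v 3.202 3.29 2.693
v 1.563 3.271 3.595
v 3.312 3.239 2.892
v 1.673 3.221 3.794
v 3.421 3.286 3.092
v 1.783 3.267 3.994
v 3.511 3.421 3.259
v 1.873 3.402 4.161
v 3.567 3.622 3.364
v 1.928 3.603 4.265
v 3.577 3.853 3.388
v 1.939 3.834 4.289
v -0.431 -3.365 0.417
v 0.257 -3.05 1.007
v -1.769 -3.495 2.043
v -0.039 -2.578 0.802
v -0.484 -2.407 0.45
v -0.909 -2.601 0.085
v -1.152 -3.088 -0.154
v -1.119 -3.68 -0.174
v -0.824 -4.151 0.031
v -0.378 -4.323 0.383
v 0.047 -4.128 0.748
v 0.289 -3.642 0.987
v 2.981 -1.525 -0.504
v 3.486 -1.922 -0.395
v 2.374 -2.358 -0.725
v 2.879 -2.755 -0.616
v 2.605 -2.432 -0.12
v 2.98 -1.917 0.016
v 2.88 -2.363 -1.136
v 3.255 -1.848 -1
v 3.424 -2.44 -0.785
v 3.254 -2.483 -0.157
v 2.606 -1.797 -0.963
v 2.436 -1.84 -0.335
v -0.109 1.627 -2.296
v 0.392 1.847 -2.355
v 0.11 2.652 -1.743
v -0.391 2.433 -1.684
v 0.238 1.956 -2.568
v -0.044 2.761 -1.956
v -0.009 1.977 -2.709
v -0.291 2.782 -2.097
v -0.282 1.904 -2.739
v -0.564 2.709 -2.127
v -0.509 1.757 -2.65
v -0.791 2.562 -2.038
v -0.629 1.575 -2.467
v -0.911 2.38 -1.854
v -0.61 1.408 -2.237
v -0.892 2.213 -1.625
v -0.456 1.299 -2.024
v -0.738 2.104 -1.412
v -0.209 1.278 -1.883
v -0.491 2.083 -1.271
v 0.064 1.351 -1.853
v -0.218 2.156 -1.241
v 0.291 1.498 -1.942
v 0.009 2.303 -1.33
v 0.411 1.68 -2.126
v 0.129 2.485 -1.513
f 2 1 4
f 2 4 3
f 4 1 5
f 4 5 3
f 5 1 6
f 5 6 3
f 6 1 7
f 6 7 3
f 7 1 8
f 7 8 3
f 8 1 9
f 8 9 3
f 9 1 10
f 9 10 3
f 10 1 11
f 10 11 3
f 11 1 12
f 11 12 3
f 12 1 13
f 12 13 3
f 13 1 14
f 13 14 3
f 14 1 15
f 14 15 3
f 15 1 16
f 15 16 3
f 16 1 2
f 16 2 3
f 18 17 21
f 18 21 19
f 19 21 22
f 19 22 20
f 21 17 23
f 21 23 22
f 22 23 24
f 22 24 20
f 23 17 25
f 23 25 24
f 24 25 26
f 24 26 20
f 25 17 27
f 25 27 26
f 26 27 28
f 26 28 20
f 27 17 29
f 27 29 28
f 28 29 30
f 28 30 20
f 29 17 31
f 29 31 30
f 30 31 32
f 30 32 20
f 31 17 33
f 31 33 32
f 32 33 34
f 32 34 20
f 33 17 35
f 33 35 34
f 34 35 36
f 34 36 20
f 35 17 37
f 35 37 36
f 36 37 38
f 36 38 20
f 37 17 39
f 37 39 38
f 38 39 40
f 38 40 20
f 39 17 41
f 39 41 40
f 40 41 42
f 40 42 20
f 41 17 43
f 41 43 42
f 42 43 44
f 42 44 20
f 43 17 45
f 43 45 44
f 44 45 46
f 44 46 20
f 45 17 47
f 45 47 46
f 46 47 48
f 46 48 20
f 47 17 18
f 47 18 48
f 48 18 19
f 48 19 20
f 50 49 52
f 50 52 51
f 52 49 53
f 52 53 51
f 53 49 54
f 53 54 51
f 54 49 55
f 54 55 51
f 55 49 56
f 55 56 51
f 56 49 57
f 56 57 51
f 57 49 58
f 57 58 51
f 58 49 59
f 58 59 51
f 59 49 60
f 59 60 51
f 60 49 50
f 60 50 51
f 61 72 66
f 61 66 62
f 61 62 68
f 61 68 71
f 61 71 72
f 62 66 70
f 66 72 65
f 72 71 63
f 71 68 67
f 68 62 69
f 64 70 65
f 64 65 63
f 64 63 67
f 64 67 69
f 64 69 70
f 65 70 66
f 63 65 72
f 67 63 71
f 69 67 68
f 70 69 62
f 74 73 77
f 74 77 75
f 75 77 78
f 75 78 76
f 77 73 79
f 77 79 78
f 78 79 80
f 78 80 76
f 79 73 81
f 79 81 80
f 80 81 82
f 80 82 76
f 81 73 83
f 81 83 82
f 82 83 84
f 82 84 76
f 83 73 85
f 83 85 84
f 84 85 86
f 84 86 76
f 85 73 87
f 85 87 86
f 86 87 88
f 86 88 76
f 87 73 89
f 87 89 88
f 88 89 90
f 88 90 76
f 89 73 91
f 89 91 90
f 90 91 92
f 90 92 76
f 91 73 93
f 91 93 92
f 92 93 94
f 92 94 76
f 93 73 95
f 93 95 94
f 94 95 96
f 94 96 76
f 95 73 97
f 95 97 96
f 96 97 98
f 96 98 76
f 97 73 74
f 97 74 98
f 98 74 75
f 98 75 76



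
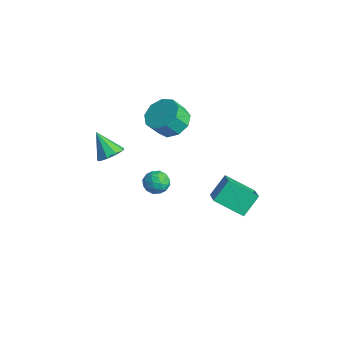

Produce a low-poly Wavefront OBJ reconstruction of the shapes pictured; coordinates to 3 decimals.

v -3.405 0.133 1.729
v -2.933 0.892 2.298
v -2.982 0.186 3.28
v -3.455 -0.573 2.711
v -3.653 0.976 2.322
v -3.702 0.27 3.304
v -4.257 0.665 2.069
v -4.306 -0.041 3.051
v -4.462 0.105 1.656
v -4.512 -0.6 2.638
v -4.173 -0.441 1.278
v -4.223 -1.147 2.26
v -3.525 -0.72 1.111
v -3.575 -1.425 2.092
v -2.821 -0.599 1.233
v -2.87 -1.304 2.214
v -2.39 -0.136 1.587
v -2.439 -0.841 2.569
v -2.434 0.453 2.008
v -2.483 -0.253 2.99
v 0.835 -2.713 0.735
v 1.199 -3.139 1.229
v -0.219 -3.061 1.211
v 0.145 -3.487 1.705
v 0.185 -2.743 1.752
v 0.836 -2.528 1.458
v 0.144 -3.672 0.982
v 0.795 -3.457 0.688
v 0.771 -3.732 1.381
v 0.797 -3.157 1.858
v 0.183 -3.043 0.582
v 0.209 -2.468 1.059
v 1.11 -2.895 0.94
v -0.13 -3.305 1.5
v -0.106 -2.867 1.528
v 0.108 -3.118 1.818
v 0.896 -2.536 1.075
v 1.11 -2.786 1.365
v 0.514 -2.554 1.673
v -0.13 -3.414 1.075
v 0.084 -3.664 1.365
v 0.872 -3.082 0.622
v 1.086 -3.333 0.912
v 0.466 -3.646 0.767
v 1.072 -3.494 1.32
v 0.452 -3.699 1.6
v 0.452 -3.808 1.175
v 0.835 -3.681 1.002
v 1.087 -3.156 1.6
v 0.467 -3.361 1.88
v 0.491 -2.924 1.908
v 0.874 -2.797 1.735
v 0.836 -3.505 1.69
v 0.513 -2.839 0.56
v -0.107 -3.044 0.84
v 0.106 -3.403 0.705
v 0.489 -3.276 0.532
v 0.528 -2.501 0.84
v -0.092 -2.706 1.12
v 0.145 -2.519 1.438
v 0.528 -2.392 1.265
v 0.144 -2.695 0.75
v -3.036 -3.786 1.027
v -2.494 -4.27 1.337
v -4.024 -4.094 2.273
v -2.419 -3.767 1.52
v -2.633 -3.273 1.473
v -3.036 -3.019 1.217
v -3.438 -3.124 0.872
v -3.653 -3.538 0.599
v -3.579 -4.069 0.527
v -3.251 -4.467 0.688
v -2.822 -4.546 1.008
v 1.581 -0.605 -0.076
v 1.382 0.384 0.909
v 2.673 0.501 -0.965
v 2.473 1.49 0.02
v 2.907 -1.21 0.8
v 2.707 -0.221 1.785
v 3.998 -0.104 -0.089
v 3.799 0.885 0.896
f 2 1 5
f 2 5 3
f 3 5 6
f 3 6 4
f 5 1 7
f 5 7 6
f 6 7 8
f 6 8 4
f 7 1 9
f 7 9 8
f 8 9 10
f 8 10 4
f 9 1 11
f 9 11 10
f 10 11 12
f 10 12 4
f 11 1 13
f 11 13 12
f 12 13 14
f 12 14 4
f 13 1 15
f 13 15 14
f 14 15 16
f 14 16 4
f 15 1 17
f 15 17 16
f 16 17 18
f 16 18 4
f 17 1 19
f 17 19 18
f 18 19 20
f 18 20 4
f 19 1 2
f 19 2 20
f 20 2 3
f 20 3 4
f 21 58 37
f 58 32 61
f 37 61 26
f 58 61 37
f 21 37 33
f 37 26 38
f 33 38 22
f 37 38 33
f 21 33 42
f 33 22 43
f 42 43 28
f 33 43 42
f 21 42 54
f 42 28 57
f 54 57 31
f 42 57 54
f 21 54 58
f 54 31 62
f 58 62 32
f 54 62 58
f 22 38 49
f 38 26 52
f 49 52 30
f 38 52 49
f 26 61 39
f 61 32 60
f 39 60 25
f 61 60 39
f 32 62 59
f 62 31 55
f 59 55 23
f 62 55 59
f 31 57 56
f 57 28 44
f 56 44 27
f 57 44 56
f 28 43 48
f 43 22 45
f 48 45 29
f 43 45 48
f 24 50 36
f 50 30 51
f 36 51 25
f 50 51 36
f 24 36 34
f 36 25 35
f 34 35 23
f 36 35 34
f 24 34 41
f 34 23 40
f 41 40 27
f 34 40 41
f 24 41 46
f 41 27 47
f 46 47 29
f 41 47 46
f 24 46 50
f 46 29 53
f 50 53 30
f 46 53 50
f 25 51 39
f 51 30 52
f 39 52 26
f 51 52 39
f 23 35 59
f 35 25 60
f 59 60 32
f 35 60 59
f 27 40 56
f 40 23 55
f 56 55 31
f 40 55 56
f 29 47 48
f 47 27 44
f 48 44 28
f 47 44 48
f 30 53 49
f 53 29 45
f 49 45 22
f 53 45 49
f 64 63 66
f 64 66 65
f 66 63 67
f 66 67 65
f 67 63 68
f 67 68 65
f 68 63 69
f 68 69 65
f 69 63 70
f 69 70 65
f 70 63 71
f 70 71 65
f 71 63 72
f 71 72 65
f 72 63 73
f 72 73 65
f 73 63 64
f 73 64 65
f 75 77 74
f 78 75 74
f 74 77 76
f 76 78 74
f 75 81 77
f 79 75 78
f 79 81 75
f 77 81 76
f 80 78 76
f 76 81 80
f 80 79 78
f 81 79 80



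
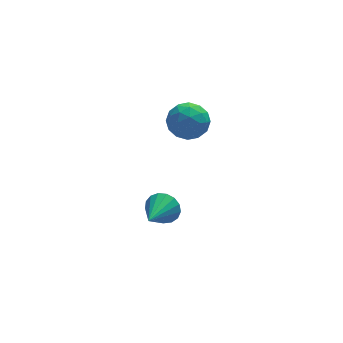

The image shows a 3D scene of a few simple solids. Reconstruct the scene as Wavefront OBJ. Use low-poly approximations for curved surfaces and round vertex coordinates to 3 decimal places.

v -2.015 0.238 4.038
v -1.148 -0.468 4.334
v -2.352 -0.812 2.526
v -1.485 -1.518 2.822
v -2.45 -1.488 3.459
v -2.242 -0.84 4.394
v -1.258 -0.44 2.466
v -1.05 0.208 3.401
v -0.68 -0.887 3.363
v -1.417 -1.535 3.976
v -2.083 0.255 2.884
v -2.82 -0.393 3.497
v -1.552 -0.023 4.319
v -1.948 -1.257 2.541
v -2.515 -1.24 2.915
v -2.006 -1.654 3.09
v -2.195 -0.241 4.354
v -1.685 -0.656 4.528
v -2.45 -1.256 4.013
v -1.815 -0.624 2.332
v -1.305 -1.039 2.506
v -1.494 0.374 3.77
v -0.985 -0.04 3.945
v -1.05 -0.024 2.847
v -0.767 -0.684 3.922
v -0.965 -1.301 3.033
v -0.832 -0.668 2.824
v -0.71 -0.287 3.374
v -1.2 -1.065 4.283
v -1.398 -1.682 3.394
v -1.965 -1.664 3.768
v -1.843 -1.283 4.318
v -0.925 -1.311 3.712
v -2.102 0.402 3.466
v -2.3 -0.215 2.577
v -1.657 0.003 2.542
v -1.535 0.384 3.092
v -2.535 0.021 3.827
v -2.733 -0.596 2.938
v -2.79 -0.993 3.486
v -2.668 -0.612 4.036
v -2.575 0.031 3.148
v -3.181 -1.106 -2.913
v -2.589 -1.158 -2.158
v -4.319 -2.674 -2.127
v -2.911 -0.858 -2.025
v -3.295 -0.615 -2.096
v -3.652 -0.484 -2.353
v -3.902 -0.496 -2.739
v -3.986 -0.648 -3.164
v -3.886 -0.905 -3.532
v -3.625 -1.208 -3.758
v -3.261 -1.487 -3.79
v -2.88 -1.68 -3.621
v -2.567 -1.741 -3.29
v -2.395 -1.657 -2.872
v -2.403 -1.446 -2.464
f 1 38 17
f 38 12 41
f 17 41 6
f 38 41 17
f 1 17 13
f 17 6 18
f 13 18 2
f 17 18 13
f 1 13 22
f 13 2 23
f 22 23 8
f 13 23 22
f 1 22 34
f 22 8 37
f 34 37 11
f 22 37 34
f 1 34 38
f 34 11 42
f 38 42 12
f 34 42 38
f 2 18 29
f 18 6 32
f 29 32 10
f 18 32 29
f 6 41 19
f 41 12 40
f 19 40 5
f 41 40 19
f 12 42 39
f 42 11 35
f 39 35 3
f 42 35 39
f 11 37 36
f 37 8 24
f 36 24 7
f 37 24 36
f 8 23 28
f 23 2 25
f 28 25 9
f 23 25 28
f 4 30 16
f 30 10 31
f 16 31 5
f 30 31 16
f 4 16 14
f 16 5 15
f 14 15 3
f 16 15 14
f 4 14 21
f 14 3 20
f 21 20 7
f 14 20 21
f 4 21 26
f 21 7 27
f 26 27 9
f 21 27 26
f 4 26 30
f 26 9 33
f 30 33 10
f 26 33 30
f 5 31 19
f 31 10 32
f 19 32 6
f 31 32 19
f 3 15 39
f 15 5 40
f 39 40 12
f 15 40 39
f 7 20 36
f 20 3 35
f 36 35 11
f 20 35 36
f 9 27 28
f 27 7 24
f 28 24 8
f 27 24 28
f 10 33 29
f 33 9 25
f 29 25 2
f 33 25 29
f 44 43 46
f 44 46 45
f 46 43 47
f 46 47 45
f 47 43 48
f 47 48 45
f 48 43 49
f 48 49 45
f 49 43 50
f 49 50 45
f 50 43 51
f 50 51 45
f 51 43 52
f 51 52 45
f 52 43 53
f 52 53 45
f 53 43 54
f 53 54 45
f 54 43 55
f 54 55 45
f 55 43 56
f 55 56 45
f 56 43 57
f 56 57 45
f 57 43 44
f 57 44 45



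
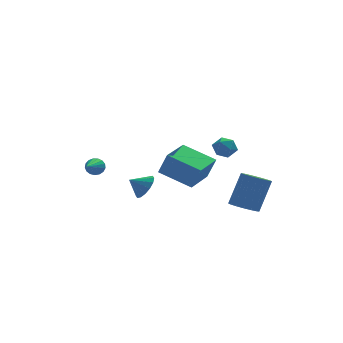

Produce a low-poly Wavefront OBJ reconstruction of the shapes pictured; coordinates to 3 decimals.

v -1.215 -3.188 1.202
v -0.791 -3.487 2.556
v -0.003 -1.597 1.174
v 0.42 -1.895 2.528
v 0.34 -4.385 0.452
v 0.763 -4.683 1.806
v 1.551 -2.793 0.424
v 1.975 -3.092 1.778
v 2.737 1.204 0.971
v 3.292 1.684 0.682
v 3.568 0.236 0.958
v 4.123 0.716 0.669
v 3.868 0.809 1.409
v 3.355 1.407 1.417
v 3.505 0.513 0.223
v 2.992 1.111 0.231
v 3.767 1.257 0.219
v 3.991 1.44 0.952
v 2.869 0.48 0.688
v 3.093 0.663 1.421
v -1.264 0.294 -1.529
v -0.918 -0.291 -0.955
v -2.136 0.366 -0.931
v -0.78 0.121 -0.803
v -0.771 0.579 -0.846
v -0.895 0.962 -1.071
v -1.117 1.165 -1.42
v -1.379 1.135 -1.797
v -1.61 0.88 -2.103
v -1.749 0.467 -2.256
v -1.757 0.009 -2.213
v -1.634 -0.373 -1.987
v -1.411 -0.577 -1.639
v -1.149 -0.547 -1.261
v -3.487 3.701 -1.267
v -3.295 3.374 -1.745
v -4.253 2.119 -0.493
v -3.073 3.359 -1.555
v -2.946 3.422 -1.3
v -2.943 3.55 -1.038
v -3.065 3.712 -0.827
v -3.283 3.871 -0.718
v -3.549 3.991 -0.734
v -3.8 4.045 -0.873
v -3.98 4.02 -1.102
v -4.047 3.922 -1.368
v -3.985 3.773 -1.612
v -3.81 3.608 -1.776
v -3.561 3.464 -1.824
v 3.342 -3.822 -1.626
v 3.878 -4.52 -1.639
v 4.713 -3.916 0.293
v 4.178 -3.218 0.306
v 4.101 -4.218 -1.83
v 4.937 -3.614 0.102
v 4.151 -3.826 -1.974
v 4.986 -3.221 -0.042
v 4.015 -3.432 -2.039
v 4.85 -2.827 -0.107
v 3.725 -3.128 -2.009
v 4.56 -2.523 -0.076
v 3.347 -2.983 -1.891
v 4.182 -2.378 0.041
v 2.969 -3.03 -1.712
v 3.804 -2.426 0.22
v 2.676 -3.259 -1.514
v 3.511 -2.654 0.418
v 2.535 -3.617 -1.342
v 3.371 -3.012 0.591
v 2.58 -4.022 -1.234
v 3.415 -3.417 0.698
v 2.799 -4.381 -1.217
v 3.635 -3.776 0.716
v 3.143 -4.612 -1.293
v 3.978 -4.007 0.639
v 3.532 -4.662 -1.445
v 4.368 -4.058 0.487
f 2 4 1
f 5 2 1
f 1 4 3
f 3 5 1
f 2 8 4
f 6 2 5
f 6 8 2
f 4 8 3
f 7 5 3
f 3 8 7
f 7 6 5
f 8 6 7
f 9 20 14
f 9 14 10
f 9 10 16
f 9 16 19
f 9 19 20
f 10 14 18
f 14 20 13
f 20 19 11
f 19 16 15
f 16 10 17
f 12 18 13
f 12 13 11
f 12 11 15
f 12 15 17
f 12 17 18
f 13 18 14
f 11 13 20
f 15 11 19
f 17 15 16
f 18 17 10
f 22 21 24
f 22 24 23
f 24 21 25
f 24 25 23
f 25 21 26
f 25 26 23
f 26 21 27
f 26 27 23
f 27 21 28
f 27 28 23
f 28 21 29
f 28 29 23
f 29 21 30
f 29 30 23
f 30 21 31
f 30 31 23
f 31 21 32
f 31 32 23
f 32 21 33
f 32 33 23
f 33 21 34
f 33 34 23
f 34 21 22
f 34 22 23
f 36 35 38
f 36 38 37
f 38 35 39
f 38 39 37
f 39 35 40
f 39 40 37
f 40 35 41
f 40 41 37
f 41 35 42
f 41 42 37
f 42 35 43
f 42 43 37
f 43 35 44
f 43 44 37
f 44 35 45
f 44 45 37
f 45 35 46
f 45 46 37
f 46 35 47
f 46 47 37
f 47 35 48
f 47 48 37
f 48 35 49
f 48 49 37
f 49 35 36
f 49 36 37
f 51 50 54
f 51 54 52
f 52 54 55
f 52 55 53
f 54 50 56
f 54 56 55
f 55 56 57
f 55 57 53
f 56 50 58
f 56 58 57
f 57 58 59
f 57 59 53
f 58 50 60
f 58 60 59
f 59 60 61
f 59 61 53
f 60 50 62
f 60 62 61
f 61 62 63
f 61 63 53
f 62 50 64
f 62 64 63
f 63 64 65
f 63 65 53
f 64 50 66
f 64 66 65
f 65 66 67
f 65 67 53
f 66 50 68
f 66 68 67
f 67 68 69
f 67 69 53
f 68 50 70
f 68 70 69
f 69 70 71
f 69 71 53
f 70 50 72
f 70 72 71
f 71 72 73
f 71 73 53
f 72 50 74
f 72 74 73
f 73 74 75
f 73 75 53
f 74 50 76
f 74 76 75
f 75 76 77
f 75 77 53
f 76 50 51
f 76 51 77
f 77 51 52
f 77 52 53



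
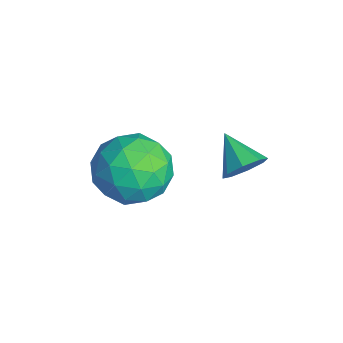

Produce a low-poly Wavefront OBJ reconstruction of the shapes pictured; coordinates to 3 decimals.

v -0.492 0.195 -0.825
v -0.124 -0.01 -0.279
v -1.548 -0.075 -0.215
v -0.244 0.504 -0.259
v -0.51 0.837 -0.572
v -0.765 0.794 -1.032
v -0.859 0.401 -1.371
v -0.739 -0.113 -1.39
v -0.473 -0.446 -1.078
v -0.219 -0.403 -0.618
v -2.812 -2.154 -1.16
v -2.182 -1.898 -2.16
v -1.378 -3.342 -0.56
v -0.748 -3.086 -1.56
v -0.909 -2.238 -0.713
v -1.795 -1.504 -1.084
v -1.765 -3.736 -1.636
v -2.651 -3.002 -2.007
v -1.534 -2.876 -2.454
v -1.006 -1.95 -1.883
v -2.554 -3.29 -0.837
v -2.026 -2.364 -0.266
v -2.623 -1.921 -1.713
v -0.937 -3.319 -1.007
v -1.032 -2.82 -0.51
v -0.662 -2.67 -1.097
v -2.396 -1.69 -1.08
v -2.025 -1.539 -1.668
v -1.277 -1.74 -0.817
v -1.535 -3.701 -1.052
v -1.164 -3.55 -1.64
v -2.898 -2.57 -1.623
v -2.528 -2.42 -2.21
v -2.283 -3.5 -1.903
v -1.872 -2.346 -2.473
v -1.029 -3.044 -2.12
v -1.626 -3.426 -2.165
v -2.147 -2.995 -2.383
v -1.561 -1.802 -2.138
v -0.718 -2.5 -1.785
v -0.813 -2.002 -1.287
v -1.334 -1.57 -1.505
v -1.18 -2.376 -2.311
v -2.842 -2.74 -0.935
v -1.999 -3.438 -0.582
v -2.226 -3.67 -1.215
v -2.747 -3.238 -1.433
v -2.531 -2.196 -0.6
v -1.688 -2.894 -0.247
v -1.413 -2.245 -0.337
v -1.934 -1.814 -0.555
v -2.38 -2.864 -0.409
f 2 1 4
f 2 4 3
f 4 1 5
f 4 5 3
f 5 1 6
f 5 6 3
f 6 1 7
f 6 7 3
f 7 1 8
f 7 8 3
f 8 1 9
f 8 9 3
f 9 1 10
f 9 10 3
f 10 1 2
f 10 2 3
f 11 48 27
f 48 22 51
f 27 51 16
f 48 51 27
f 11 27 23
f 27 16 28
f 23 28 12
f 27 28 23
f 11 23 32
f 23 12 33
f 32 33 18
f 23 33 32
f 11 32 44
f 32 18 47
f 44 47 21
f 32 47 44
f 11 44 48
f 44 21 52
f 48 52 22
f 44 52 48
f 12 28 39
f 28 16 42
f 39 42 20
f 28 42 39
f 16 51 29
f 51 22 50
f 29 50 15
f 51 50 29
f 22 52 49
f 52 21 45
f 49 45 13
f 52 45 49
f 21 47 46
f 47 18 34
f 46 34 17
f 47 34 46
f 18 33 38
f 33 12 35
f 38 35 19
f 33 35 38
f 14 40 26
f 40 20 41
f 26 41 15
f 40 41 26
f 14 26 24
f 26 15 25
f 24 25 13
f 26 25 24
f 14 24 31
f 24 13 30
f 31 30 17
f 24 30 31
f 14 31 36
f 31 17 37
f 36 37 19
f 31 37 36
f 14 36 40
f 36 19 43
f 40 43 20
f 36 43 40
f 15 41 29
f 41 20 42
f 29 42 16
f 41 42 29
f 13 25 49
f 25 15 50
f 49 50 22
f 25 50 49
f 17 30 46
f 30 13 45
f 46 45 21
f 30 45 46
f 19 37 38
f 37 17 34
f 38 34 18
f 37 34 38
f 20 43 39
f 43 19 35
f 39 35 12
f 43 35 39



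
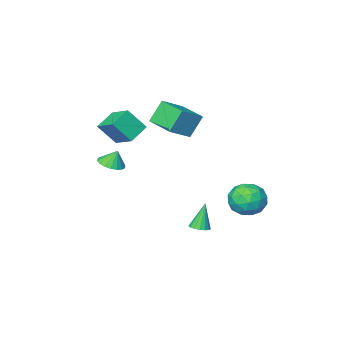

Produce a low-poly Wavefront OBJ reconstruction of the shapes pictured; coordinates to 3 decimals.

v 4.067 -1.19 1.589
v 4.771 -0.713 1.714
v 3.753 -0.99 2.591
v 4.518 -0.458 1.583
v 4.175 -0.348 1.454
v 3.81 -0.405 1.351
v 3.497 -0.617 1.295
v 3.297 -0.943 1.298
v 3.249 -1.318 1.358
v 3.363 -1.668 1.463
v 3.617 -1.923 1.594
v 3.96 -2.033 1.724
v 4.324 -1.976 1.826
v 4.637 -1.763 1.882
v 4.838 -1.437 1.88
v 4.886 -1.062 1.82
v 1.362 4.038 -1.967
v 1.914 3.764 -1.837
v 0.858 3.822 -0.273
v 1.965 4.056 -1.785
v 1.877 4.345 -1.775
v 1.671 4.563 -1.808
v 1.395 4.66 -1.878
v 1.111 4.615 -1.968
v 0.884 4.438 -2.058
v 0.767 4.169 -2.127
v 0.786 3.87 -2.159
v 0.937 3.609 -2.148
v 1.185 3.446 -2.094
v 1.474 3.419 -2.012
v 1.737 3.534 -1.919
v -2.795 -4.69 3.158
v -1.238 -4.474 4.076
v -3.001 -2.685 3.034
v -1.444 -2.468 3.952
v -1.916 -4.692 1.668
v -0.359 -4.475 2.586
v -2.122 -2.686 1.544
v -0.565 -2.47 2.462
v 0.924 -4.442 2.251
v 1.842 -5.032 3.594
v 0.799 -2.794 3.059
v 1.717 -3.383 4.402
v 2.183 -4.017 1.578
v 3.101 -4.606 2.921
v 2.058 -2.368 2.386
v 2.976 -2.958 3.729
v -3.506 3.355 -1.875
v -2.771 3.091 -0.883
v -3.209 1.469 -2.597
v -2.474 1.205 -1.605
v -3.715 1.37 -1.445
v -3.899 2.536 -0.999
v -2.081 2.024 -2.481
v -2.265 3.19 -2.035
v -1.891 2.269 -1.258
v -2.901 1.864 -0.618
v -3.079 2.696 -2.862
v -4.089 2.291 -2.222
v -3.165 3.389 -1.315
v -2.815 1.171 -2.165
v -3.544 1.268 -2.07
v -3.113 1.113 -1.488
v -3.827 3.062 -1.384
v -3.396 2.907 -0.801
v -3.95 1.896 -1.131
v -2.584 1.653 -2.679
v -2.153 1.498 -2.096
v -2.867 3.447 -1.992
v -2.436 3.292 -1.41
v -2.03 2.664 -2.349
v -2.216 2.75 -0.953
v -2.041 1.641 -1.378
v -1.81 2.123 -1.892
v -1.918 2.808 -1.63
v -2.809 2.512 -0.577
v -2.634 1.404 -1.001
v -3.363 1.501 -0.907
v -3.471 2.186 -0.645
v -2.292 2.029 -0.797
v -3.346 3.156 -2.479
v -3.171 2.048 -2.903
v -2.509 2.374 -2.835
v -2.617 3.059 -2.573
v -3.939 2.919 -2.102
v -3.764 1.81 -2.527
v -4.062 1.752 -1.85
v -4.17 2.437 -1.588
v -3.688 2.531 -2.683
f 2 1 4
f 2 4 3
f 4 1 5
f 4 5 3
f 5 1 6
f 5 6 3
f 6 1 7
f 6 7 3
f 7 1 8
f 7 8 3
f 8 1 9
f 8 9 3
f 9 1 10
f 9 10 3
f 10 1 11
f 10 11 3
f 11 1 12
f 11 12 3
f 12 1 13
f 12 13 3
f 13 1 14
f 13 14 3
f 14 1 15
f 14 15 3
f 15 1 16
f 15 16 3
f 16 1 2
f 16 2 3
f 18 17 20
f 18 20 19
f 20 17 21
f 20 21 19
f 21 17 22
f 21 22 19
f 22 17 23
f 22 23 19
f 23 17 24
f 23 24 19
f 24 17 25
f 24 25 19
f 25 17 26
f 25 26 19
f 26 17 27
f 26 27 19
f 27 17 28
f 27 28 19
f 28 17 29
f 28 29 19
f 29 17 30
f 29 30 19
f 30 17 31
f 30 31 19
f 31 17 18
f 31 18 19
f 33 35 32
f 36 33 32
f 32 35 34
f 34 36 32
f 33 39 35
f 37 33 36
f 37 39 33
f 35 39 34
f 38 36 34
f 34 39 38
f 38 37 36
f 39 37 38
f 41 43 40
f 44 41 40
f 40 43 42
f 42 44 40
f 41 47 43
f 45 41 44
f 45 47 41
f 43 47 42
f 46 44 42
f 42 47 46
f 46 45 44
f 47 45 46
f 48 85 64
f 85 59 88
f 64 88 53
f 85 88 64
f 48 64 60
f 64 53 65
f 60 65 49
f 64 65 60
f 48 60 69
f 60 49 70
f 69 70 55
f 60 70 69
f 48 69 81
f 69 55 84
f 81 84 58
f 69 84 81
f 48 81 85
f 81 58 89
f 85 89 59
f 81 89 85
f 49 65 76
f 65 53 79
f 76 79 57
f 65 79 76
f 53 88 66
f 88 59 87
f 66 87 52
f 88 87 66
f 59 89 86
f 89 58 82
f 86 82 50
f 89 82 86
f 58 84 83
f 84 55 71
f 83 71 54
f 84 71 83
f 55 70 75
f 70 49 72
f 75 72 56
f 70 72 75
f 51 77 63
f 77 57 78
f 63 78 52
f 77 78 63
f 51 63 61
f 63 52 62
f 61 62 50
f 63 62 61
f 51 61 68
f 61 50 67
f 68 67 54
f 61 67 68
f 51 68 73
f 68 54 74
f 73 74 56
f 68 74 73
f 51 73 77
f 73 56 80
f 77 80 57
f 73 80 77
f 52 78 66
f 78 57 79
f 66 79 53
f 78 79 66
f 50 62 86
f 62 52 87
f 86 87 59
f 62 87 86
f 54 67 83
f 67 50 82
f 83 82 58
f 67 82 83
f 56 74 75
f 74 54 71
f 75 71 55
f 74 71 75
f 57 80 76
f 80 56 72
f 76 72 49
f 80 72 76



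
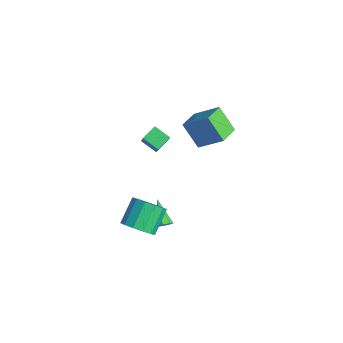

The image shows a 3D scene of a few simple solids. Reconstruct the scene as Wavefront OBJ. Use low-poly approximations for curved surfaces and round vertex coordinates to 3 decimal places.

v 2.992 -3.876 -1.065
v 3.984 -3.519 -0.786
v 3.219 -2.308 0.385
v 2.228 -2.664 0.105
v 3.803 -3.174 -1.261
v 3.039 -1.963 -0.09
v 3.365 -3.052 -1.674
v 2.601 -1.841 -0.503
v 2.809 -3.191 -1.893
v 2.044 -1.98 -0.723
v 2.311 -3.547 -1.85
v 1.546 -2.336 -0.679
v 2.029 -4.008 -1.558
v 1.264 -2.797 -0.387
v 2.053 -4.427 -1.109
v 1.288 -3.216 0.062
v 2.375 -4.67 -0.646
v 1.611 -3.459 0.524
v 2.894 -4.662 -0.317
v 2.129 -3.451 0.854
v 3.443 -4.403 -0.225
v 2.678 -3.192 0.946
v 3.85 -3.977 -0.4
v 3.085 -2.766 0.771
v 1.796 -1.484 -3.224
v 2.151 -1.278 -2.815
v 0.364 -1.136 -2.156
v 2.017 -0.963 -3.097
v 1.753 -0.953 -3.454
v 1.514 -1.254 -3.676
v 1.44 -1.689 -3.634
v 1.574 -2.004 -3.352
v 1.838 -2.015 -2.995
v 2.077 -1.714 -2.772
v -1.57 -1.171 2.044
v -0.672 -1.511 3.312
v -1.843 -0.227 2.491
v -0.945 -0.567 3.759
v -0.635 -0.653 1.521
v 0.263 -0.993 2.789
v -0.908 0.291 1.968
v -0.01 -0.049 3.236
v -3.202 2.574 0.34
v -1.962 3.642 1.624
v -4.04 3.873 0.068
v -2.8 4.942 1.352
v -2.02 3.018 -1.172
v -0.78 4.087 0.112
v -2.858 4.318 -1.444
v -1.618 5.386 -0.16
f 2 1 5
f 2 5 3
f 3 5 6
f 3 6 4
f 5 1 7
f 5 7 6
f 6 7 8
f 6 8 4
f 7 1 9
f 7 9 8
f 8 9 10
f 8 10 4
f 9 1 11
f 9 11 10
f 10 11 12
f 10 12 4
f 11 1 13
f 11 13 12
f 12 13 14
f 12 14 4
f 13 1 15
f 13 15 14
f 14 15 16
f 14 16 4
f 15 1 17
f 15 17 16
f 16 17 18
f 16 18 4
f 17 1 19
f 17 19 18
f 18 19 20
f 18 20 4
f 19 1 21
f 19 21 20
f 20 21 22
f 20 22 4
f 21 1 23
f 21 23 22
f 22 23 24
f 22 24 4
f 23 1 2
f 23 2 24
f 24 2 3
f 24 3 4
f 26 25 28
f 26 28 27
f 28 25 29
f 28 29 27
f 29 25 30
f 29 30 27
f 30 25 31
f 30 31 27
f 31 25 32
f 31 32 27
f 32 25 33
f 32 33 27
f 33 25 34
f 33 34 27
f 34 25 26
f 34 26 27
f 36 38 35
f 39 36 35
f 35 38 37
f 37 39 35
f 36 42 38
f 40 36 39
f 40 42 36
f 38 42 37
f 41 39 37
f 37 42 41
f 41 40 39
f 42 40 41
f 44 46 43
f 47 44 43
f 43 46 45
f 45 47 43
f 44 50 46
f 48 44 47
f 48 50 44
f 46 50 45
f 49 47 45
f 45 50 49
f 49 48 47
f 50 48 49



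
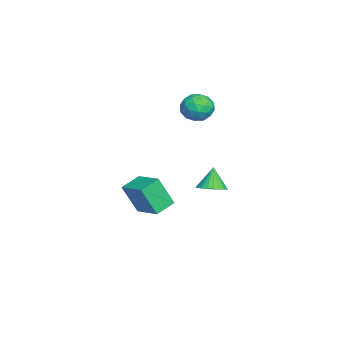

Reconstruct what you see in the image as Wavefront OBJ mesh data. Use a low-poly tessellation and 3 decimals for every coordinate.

v -2.801 -0.629 -1.76
v -2.393 0.002 -1.592
v -3.339 -0.591 -0.6
v -2.641 0.122 -1.711
v -2.914 0.129 -1.838
v -3.169 0.019 -1.952
v -3.369 -0.189 -2.038
v -3.481 -0.464 -2.081
v -3.491 -0.764 -2.075
v -3.395 -1.044 -2.022
v -3.209 -1.26 -1.929
v -2.961 -1.381 -1.81
v -2.688 -1.387 -1.683
v -2.433 -1.278 -1.569
v -2.234 -1.07 -1.483
v -2.121 -0.795 -1.44
v -2.112 -0.494 -1.446
v -2.207 -0.215 -1.499
v 3.071 -3.438 -0.264
v 3.107 -4.135 1.231
v 2.296 -2.764 0.069
v 2.332 -3.461 1.564
v 4.128 -2.439 0.176
v 4.164 -3.136 1.671
v 3.353 -1.765 0.509
v 3.389 -2.462 2.004
v -2.78 -0.552 3.996
v -1.993 -0.788 3.701
v -3.267 -1.852 3.739
v -2.48 -2.088 3.444
v -2.596 -1.92 4.292
v -2.294 -1.117 4.451
v -2.966 -1.523 2.989
v -2.664 -0.72 3.148
v -2.108 -1.389 3.078
v -1.879 -1.634 3.884
v -3.381 -1.006 3.556
v -3.152 -1.251 4.362
v -2.344 -0.556 3.871
v -2.916 -2.084 3.569
v -2.984 -1.985 4.067
v -2.522 -2.124 3.894
v -2.521 -0.749 4.312
v -2.058 -0.888 4.139
v -2.413 -1.553 4.486
v -3.202 -1.752 3.301
v -2.739 -1.891 3.128
v -2.738 -0.516 3.546
v -2.276 -0.655 3.373
v -2.847 -1.087 2.954
v -1.949 -1.048 3.332
v -2.235 -1.812 3.18
v -2.52 -1.48 2.913
v -2.343 -1.008 3.006
v -1.814 -1.192 3.805
v -2.101 -1.956 3.654
v -2.169 -1.857 4.153
v -1.992 -1.385 4.246
v -1.882 -1.545 3.439
v -3.159 -0.684 3.786
v -3.446 -1.448 3.635
v -3.268 -1.255 3.194
v -3.091 -0.783 3.287
v -3.025 -0.828 4.26
v -3.311 -1.592 4.108
v -2.917 -1.632 4.434
v -2.74 -1.16 4.527
v -3.378 -1.095 4.001
f 2 1 4
f 2 4 3
f 4 1 5
f 4 5 3
f 5 1 6
f 5 6 3
f 6 1 7
f 6 7 3
f 7 1 8
f 7 8 3
f 8 1 9
f 8 9 3
f 9 1 10
f 9 10 3
f 10 1 11
f 10 11 3
f 11 1 12
f 11 12 3
f 12 1 13
f 12 13 3
f 13 1 14
f 13 14 3
f 14 1 15
f 14 15 3
f 15 1 16
f 15 16 3
f 16 1 17
f 16 17 3
f 17 1 18
f 17 18 3
f 18 1 2
f 18 2 3
f 20 22 19
f 23 20 19
f 19 22 21
f 21 23 19
f 20 26 22
f 24 20 23
f 24 26 20
f 22 26 21
f 25 23 21
f 21 26 25
f 25 24 23
f 26 24 25
f 27 64 43
f 64 38 67
f 43 67 32
f 64 67 43
f 27 43 39
f 43 32 44
f 39 44 28
f 43 44 39
f 27 39 48
f 39 28 49
f 48 49 34
f 39 49 48
f 27 48 60
f 48 34 63
f 60 63 37
f 48 63 60
f 27 60 64
f 60 37 68
f 64 68 38
f 60 68 64
f 28 44 55
f 44 32 58
f 55 58 36
f 44 58 55
f 32 67 45
f 67 38 66
f 45 66 31
f 67 66 45
f 38 68 65
f 68 37 61
f 65 61 29
f 68 61 65
f 37 63 62
f 63 34 50
f 62 50 33
f 63 50 62
f 34 49 54
f 49 28 51
f 54 51 35
f 49 51 54
f 30 56 42
f 56 36 57
f 42 57 31
f 56 57 42
f 30 42 40
f 42 31 41
f 40 41 29
f 42 41 40
f 30 40 47
f 40 29 46
f 47 46 33
f 40 46 47
f 30 47 52
f 47 33 53
f 52 53 35
f 47 53 52
f 30 52 56
f 52 35 59
f 56 59 36
f 52 59 56
f 31 57 45
f 57 36 58
f 45 58 32
f 57 58 45
f 29 41 65
f 41 31 66
f 65 66 38
f 41 66 65
f 33 46 62
f 46 29 61
f 62 61 37
f 46 61 62
f 35 53 54
f 53 33 50
f 54 50 34
f 53 50 54
f 36 59 55
f 59 35 51
f 55 51 28
f 59 51 55

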